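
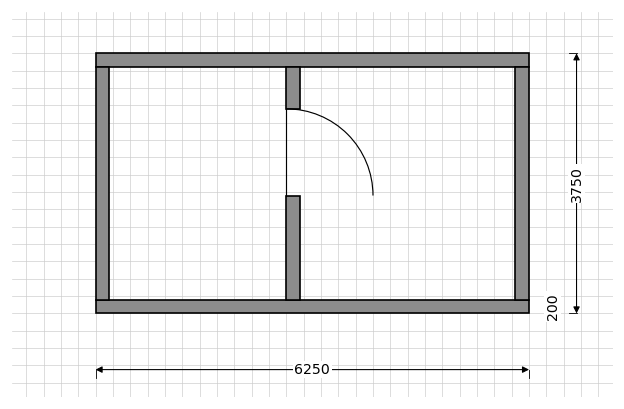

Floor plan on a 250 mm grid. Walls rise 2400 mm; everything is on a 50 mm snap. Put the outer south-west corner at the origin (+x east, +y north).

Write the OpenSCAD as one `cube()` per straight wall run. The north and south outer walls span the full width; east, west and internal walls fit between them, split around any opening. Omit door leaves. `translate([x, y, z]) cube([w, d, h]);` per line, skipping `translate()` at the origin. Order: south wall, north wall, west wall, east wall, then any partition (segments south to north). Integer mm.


cube([6250, 200, 2400]);
translate([0, 3550, 0]) cube([6250, 200, 2400]);
translate([0, 200, 0]) cube([200, 3350, 2400]);
translate([6050, 200, 0]) cube([200, 3350, 2400]);
translate([2750, 200, 0]) cube([200, 1500, 2400]);
translate([2750, 2950, 0]) cube([200, 600, 2400]);


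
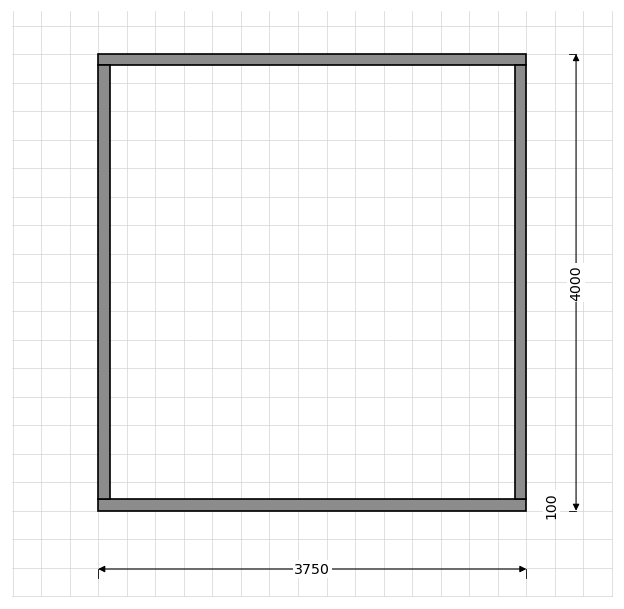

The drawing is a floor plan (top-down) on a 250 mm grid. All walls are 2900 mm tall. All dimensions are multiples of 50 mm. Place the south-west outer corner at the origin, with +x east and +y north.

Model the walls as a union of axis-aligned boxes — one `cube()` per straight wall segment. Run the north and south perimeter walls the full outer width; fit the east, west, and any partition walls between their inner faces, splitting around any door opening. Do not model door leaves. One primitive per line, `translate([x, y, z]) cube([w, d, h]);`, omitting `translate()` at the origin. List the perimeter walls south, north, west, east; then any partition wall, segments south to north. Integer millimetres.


cube([3750, 100, 2900]);
translate([0, 3900, 0]) cube([3750, 100, 2900]);
translate([0, 100, 0]) cube([100, 3800, 2900]);
translate([3650, 100, 0]) cube([100, 3800, 2900]);


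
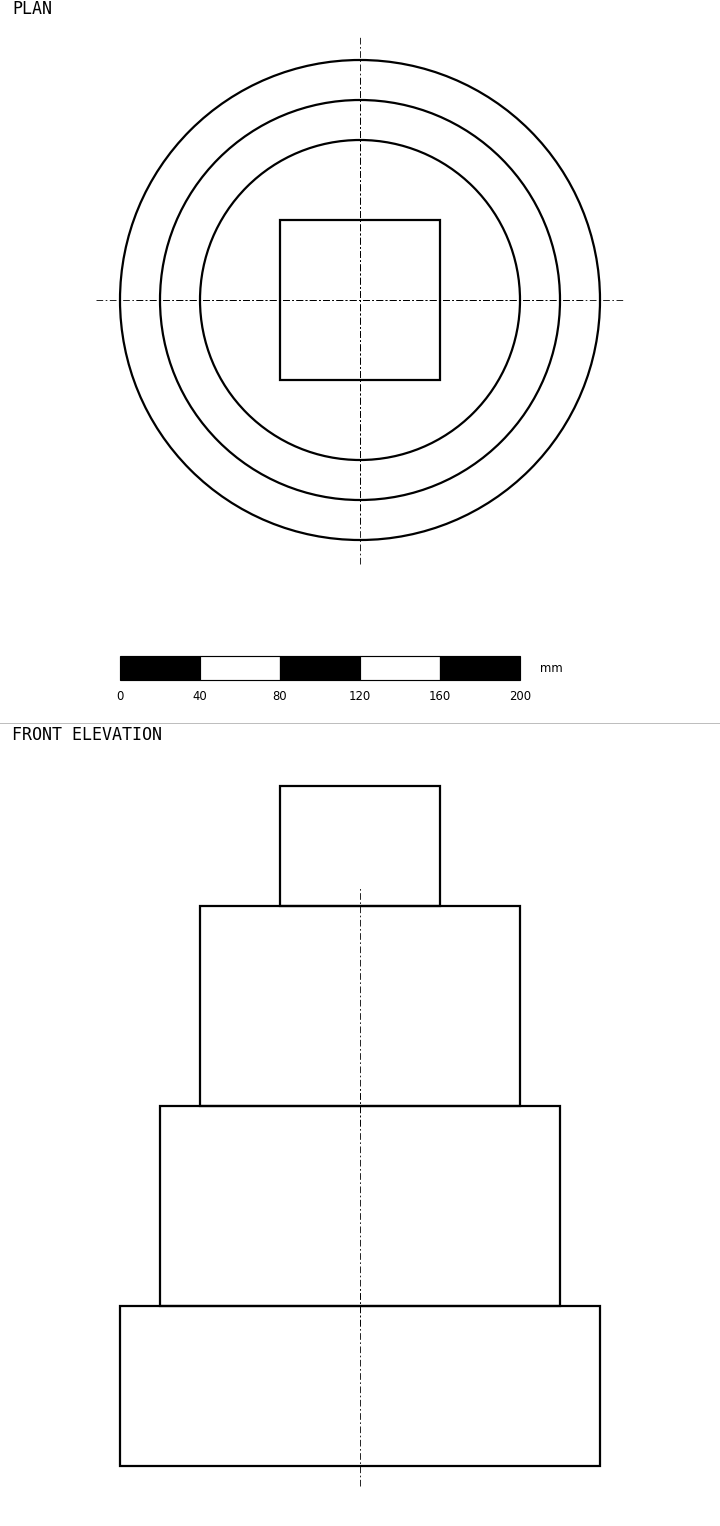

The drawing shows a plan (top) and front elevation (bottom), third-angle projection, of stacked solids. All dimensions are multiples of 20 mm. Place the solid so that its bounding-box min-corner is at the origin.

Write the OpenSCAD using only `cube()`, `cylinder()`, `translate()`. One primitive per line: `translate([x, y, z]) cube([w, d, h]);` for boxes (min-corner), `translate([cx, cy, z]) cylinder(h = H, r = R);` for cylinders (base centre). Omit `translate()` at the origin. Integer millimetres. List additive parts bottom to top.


translate([120, 120, 0]) cylinder(h = 80, r = 120);
translate([120, 120, 80]) cylinder(h = 100, r = 100);
translate([120, 120, 180]) cylinder(h = 100, r = 80);
translate([80, 80, 280]) cube([80, 80, 60]);


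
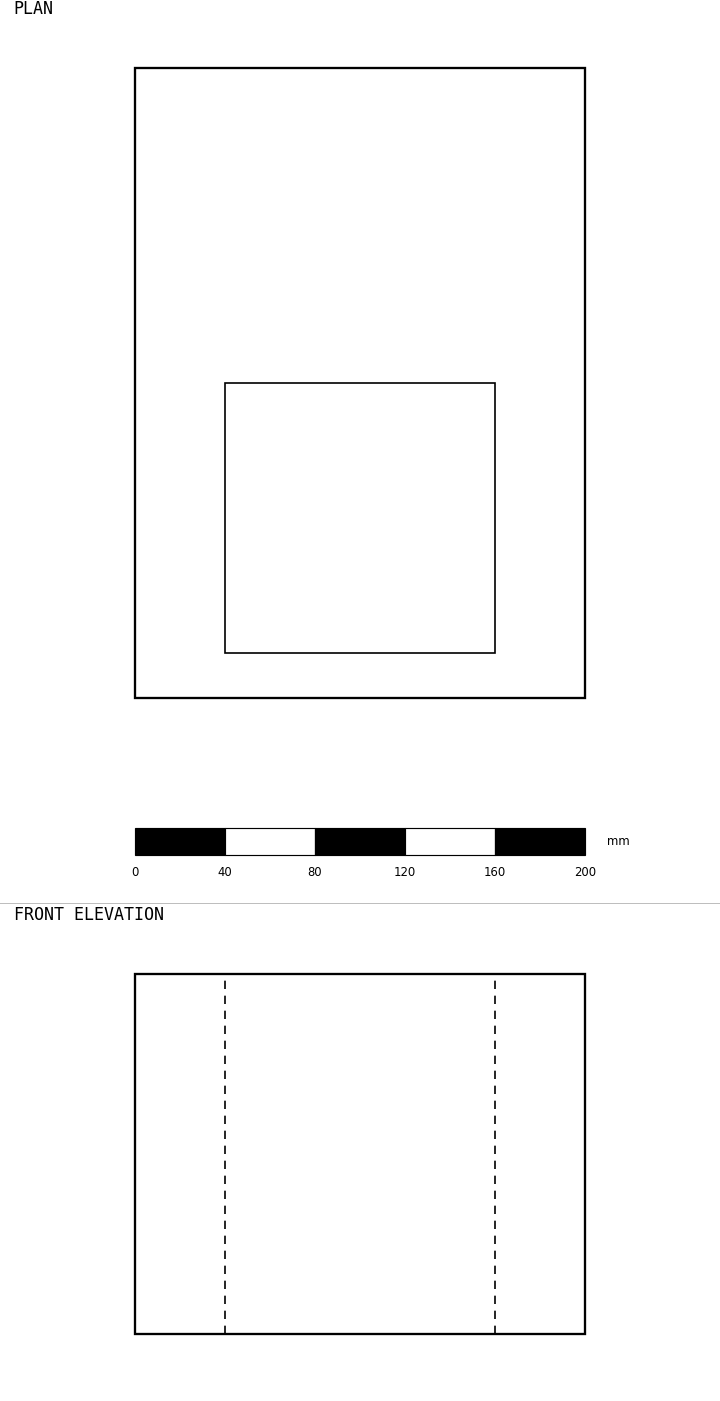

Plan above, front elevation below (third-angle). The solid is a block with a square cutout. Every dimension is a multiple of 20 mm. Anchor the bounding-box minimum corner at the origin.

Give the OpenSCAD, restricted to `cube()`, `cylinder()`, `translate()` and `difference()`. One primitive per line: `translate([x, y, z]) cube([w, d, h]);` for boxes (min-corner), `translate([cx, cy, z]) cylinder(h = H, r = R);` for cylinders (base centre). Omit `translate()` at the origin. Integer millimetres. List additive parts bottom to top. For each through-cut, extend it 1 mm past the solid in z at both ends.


difference() {
  cube([200, 280, 160]);
  translate([40, 20, -1]) cube([120, 120, 162]);
}


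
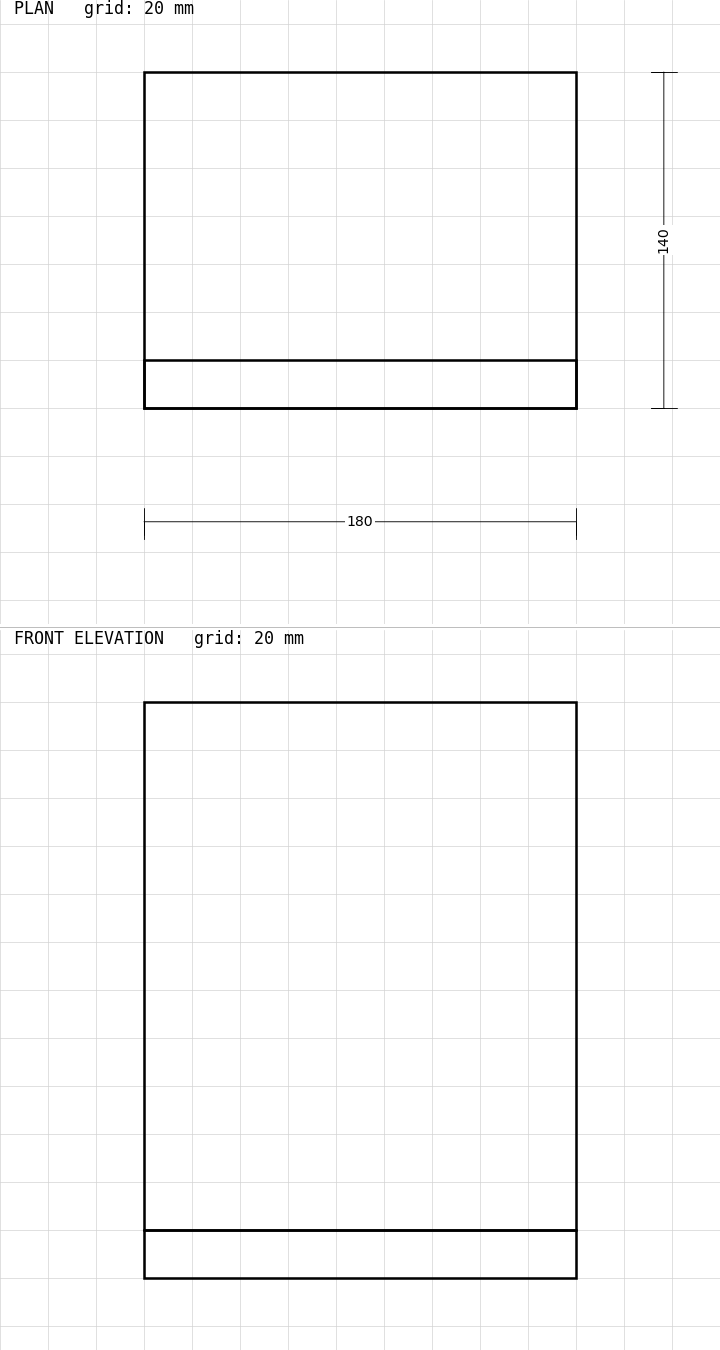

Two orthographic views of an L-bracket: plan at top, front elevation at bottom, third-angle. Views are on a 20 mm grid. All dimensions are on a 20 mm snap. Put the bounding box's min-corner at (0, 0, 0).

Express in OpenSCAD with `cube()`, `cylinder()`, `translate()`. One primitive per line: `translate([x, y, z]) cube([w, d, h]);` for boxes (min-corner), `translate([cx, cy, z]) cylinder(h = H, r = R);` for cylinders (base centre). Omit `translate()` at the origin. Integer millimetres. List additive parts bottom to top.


cube([180, 140, 20]);
translate([0, 0, 20]) cube([180, 20, 220]);


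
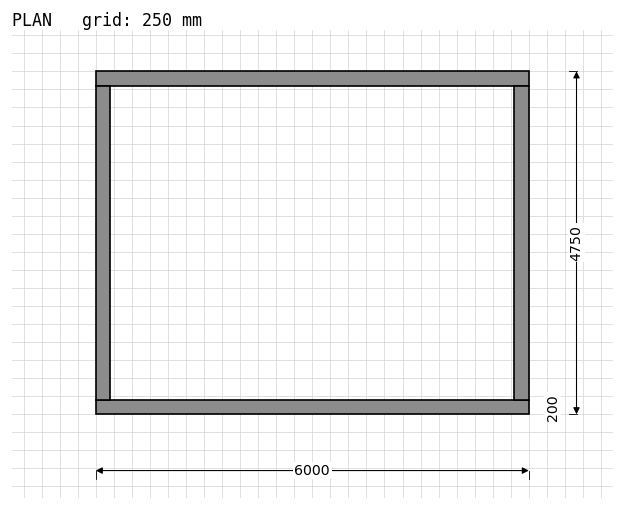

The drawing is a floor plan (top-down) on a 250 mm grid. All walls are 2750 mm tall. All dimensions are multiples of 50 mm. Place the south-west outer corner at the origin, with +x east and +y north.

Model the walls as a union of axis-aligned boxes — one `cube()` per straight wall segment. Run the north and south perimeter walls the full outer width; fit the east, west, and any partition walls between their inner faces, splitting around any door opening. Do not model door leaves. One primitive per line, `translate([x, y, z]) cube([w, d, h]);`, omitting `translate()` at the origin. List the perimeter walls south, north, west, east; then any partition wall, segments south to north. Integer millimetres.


cube([6000, 200, 2750]);
translate([0, 4550, 0]) cube([6000, 200, 2750]);
translate([0, 200, 0]) cube([200, 4350, 2750]);
translate([5800, 200, 0]) cube([200, 4350, 2750]);


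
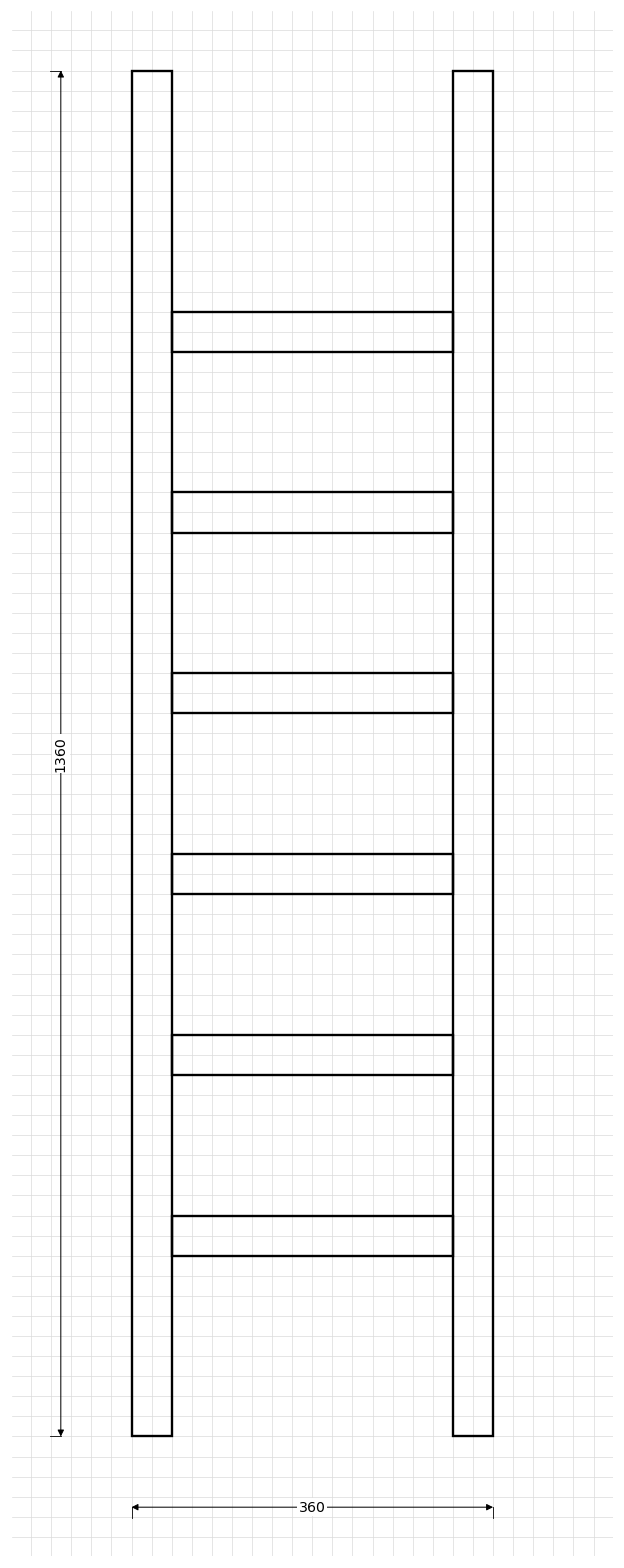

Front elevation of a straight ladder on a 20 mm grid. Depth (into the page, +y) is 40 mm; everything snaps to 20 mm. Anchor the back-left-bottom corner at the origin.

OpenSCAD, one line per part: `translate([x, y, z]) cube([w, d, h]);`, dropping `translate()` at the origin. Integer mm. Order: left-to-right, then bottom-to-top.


cube([40, 40, 1360]);
translate([40, 0, 180]) cube([280, 40, 40]);
translate([40, 0, 360]) cube([280, 40, 40]);
translate([40, 0, 540]) cube([280, 40, 40]);
translate([40, 0, 720]) cube([280, 40, 40]);
translate([40, 0, 900]) cube([280, 40, 40]);
translate([40, 0, 1080]) cube([280, 40, 40]);
translate([320, 0, 0]) cube([40, 40, 1360]);


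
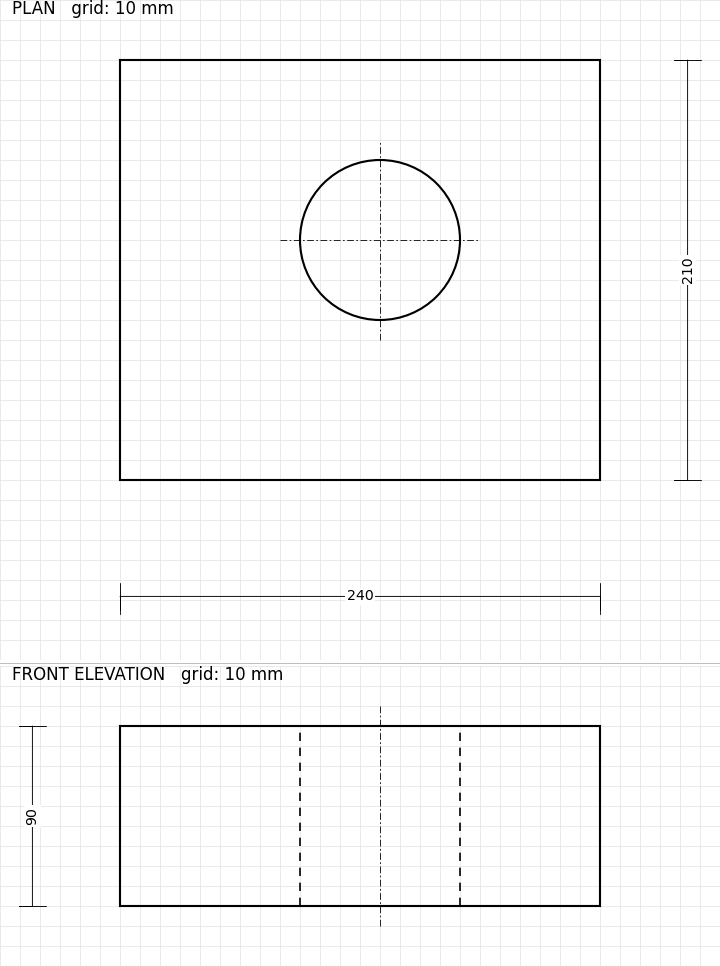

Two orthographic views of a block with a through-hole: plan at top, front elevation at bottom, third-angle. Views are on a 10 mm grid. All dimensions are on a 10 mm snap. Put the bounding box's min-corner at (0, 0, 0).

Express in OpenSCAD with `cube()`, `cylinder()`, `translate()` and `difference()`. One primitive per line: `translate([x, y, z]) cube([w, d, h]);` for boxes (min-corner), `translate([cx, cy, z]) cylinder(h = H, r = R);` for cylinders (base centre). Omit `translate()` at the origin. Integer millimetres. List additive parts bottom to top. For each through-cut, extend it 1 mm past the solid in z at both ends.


difference() {
  cube([240, 210, 90]);
  translate([130, 120, -1]) cylinder(h = 92, r = 40);
}


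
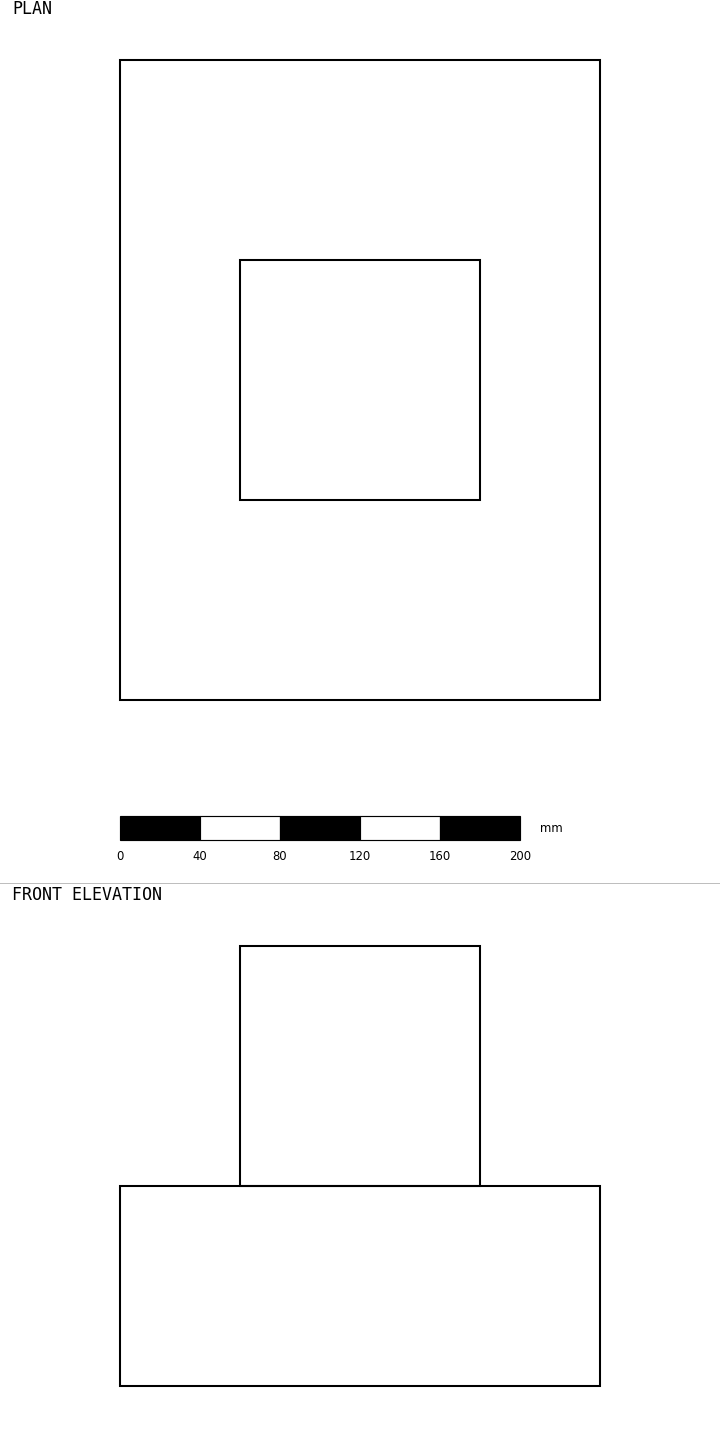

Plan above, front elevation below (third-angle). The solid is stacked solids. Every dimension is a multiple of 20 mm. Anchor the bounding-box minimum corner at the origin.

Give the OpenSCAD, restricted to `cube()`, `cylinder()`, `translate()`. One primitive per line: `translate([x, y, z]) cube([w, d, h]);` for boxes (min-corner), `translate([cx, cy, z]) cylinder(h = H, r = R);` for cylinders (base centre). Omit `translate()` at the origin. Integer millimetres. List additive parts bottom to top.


cube([240, 320, 100]);
translate([60, 100, 100]) cube([120, 120, 120]);


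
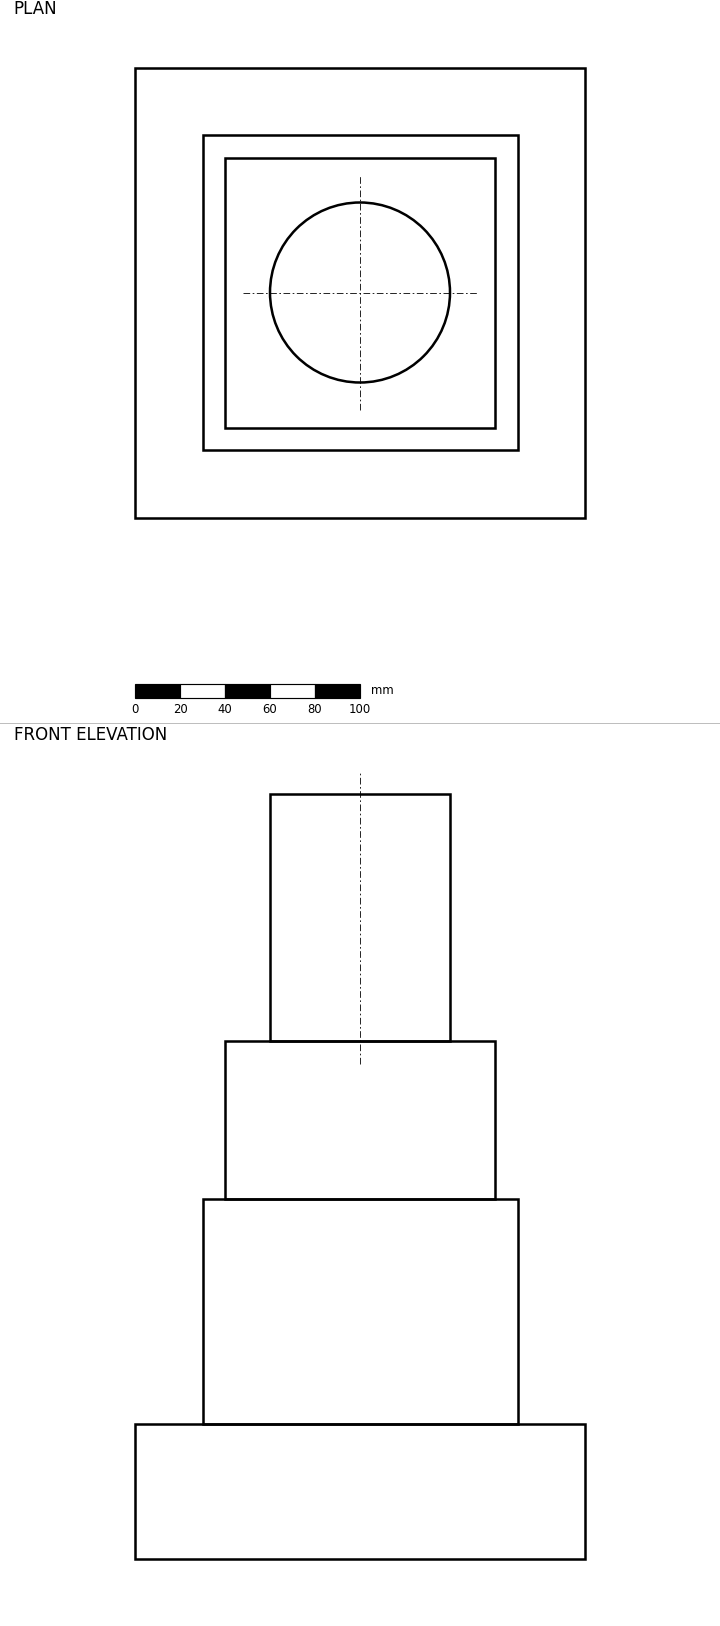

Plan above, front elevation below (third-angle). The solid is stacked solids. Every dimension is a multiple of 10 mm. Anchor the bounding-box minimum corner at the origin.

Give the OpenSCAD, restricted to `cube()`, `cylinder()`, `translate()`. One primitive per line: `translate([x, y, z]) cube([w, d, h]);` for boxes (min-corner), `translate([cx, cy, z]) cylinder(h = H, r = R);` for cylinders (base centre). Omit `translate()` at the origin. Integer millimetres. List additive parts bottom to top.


cube([200, 200, 60]);
translate([30, 30, 60]) cube([140, 140, 100]);
translate([40, 40, 160]) cube([120, 120, 70]);
translate([100, 100, 230]) cylinder(h = 110, r = 40);


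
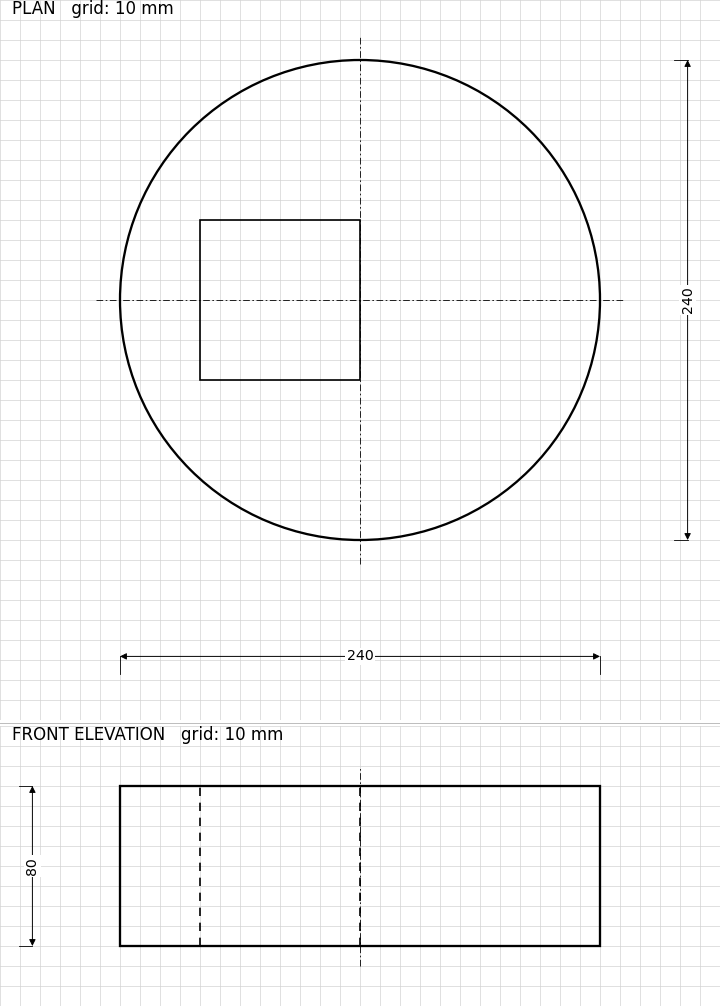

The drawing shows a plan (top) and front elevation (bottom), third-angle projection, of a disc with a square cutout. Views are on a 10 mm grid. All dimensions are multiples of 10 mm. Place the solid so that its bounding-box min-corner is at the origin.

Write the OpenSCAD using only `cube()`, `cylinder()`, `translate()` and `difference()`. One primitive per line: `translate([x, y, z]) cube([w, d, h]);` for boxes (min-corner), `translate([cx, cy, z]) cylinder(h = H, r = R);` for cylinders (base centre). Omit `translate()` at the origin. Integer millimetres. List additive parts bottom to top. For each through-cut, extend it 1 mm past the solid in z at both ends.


difference() {
  translate([120, 120, 0]) cylinder(h = 80, r = 120);
  translate([40, 80, -1]) cube([80, 80, 82]);
}


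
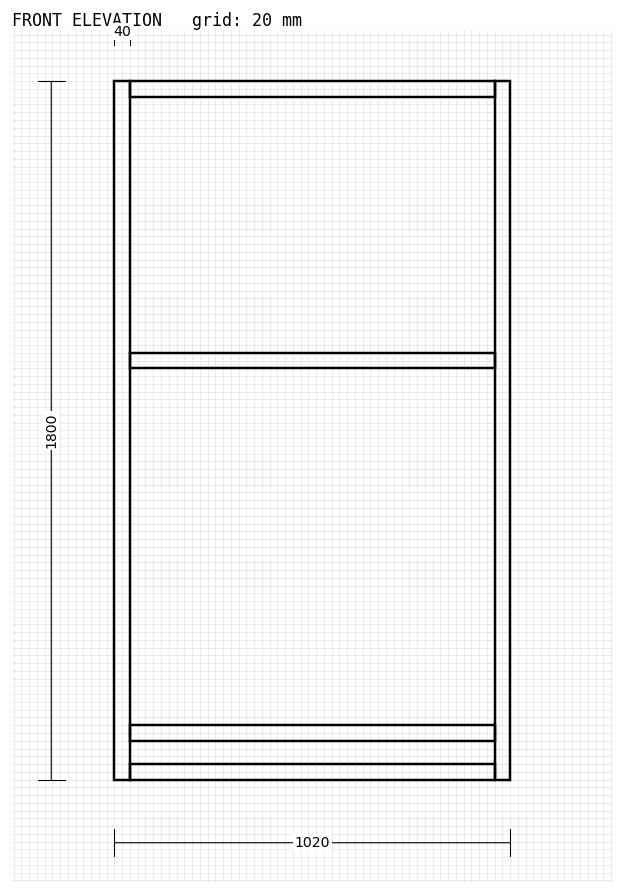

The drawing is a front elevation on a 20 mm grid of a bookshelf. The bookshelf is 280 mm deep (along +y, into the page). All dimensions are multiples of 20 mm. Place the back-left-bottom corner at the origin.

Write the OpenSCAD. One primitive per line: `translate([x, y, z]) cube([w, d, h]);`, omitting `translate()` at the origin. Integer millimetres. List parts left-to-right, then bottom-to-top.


cube([40, 280, 1800]);
translate([40, 0, 0]) cube([940, 280, 40]);
translate([40, 0, 100]) cube([940, 280, 40]);
translate([40, 0, 1060]) cube([940, 280, 40]);
translate([40, 0, 1760]) cube([940, 280, 40]);
translate([980, 0, 0]) cube([40, 280, 1800]);


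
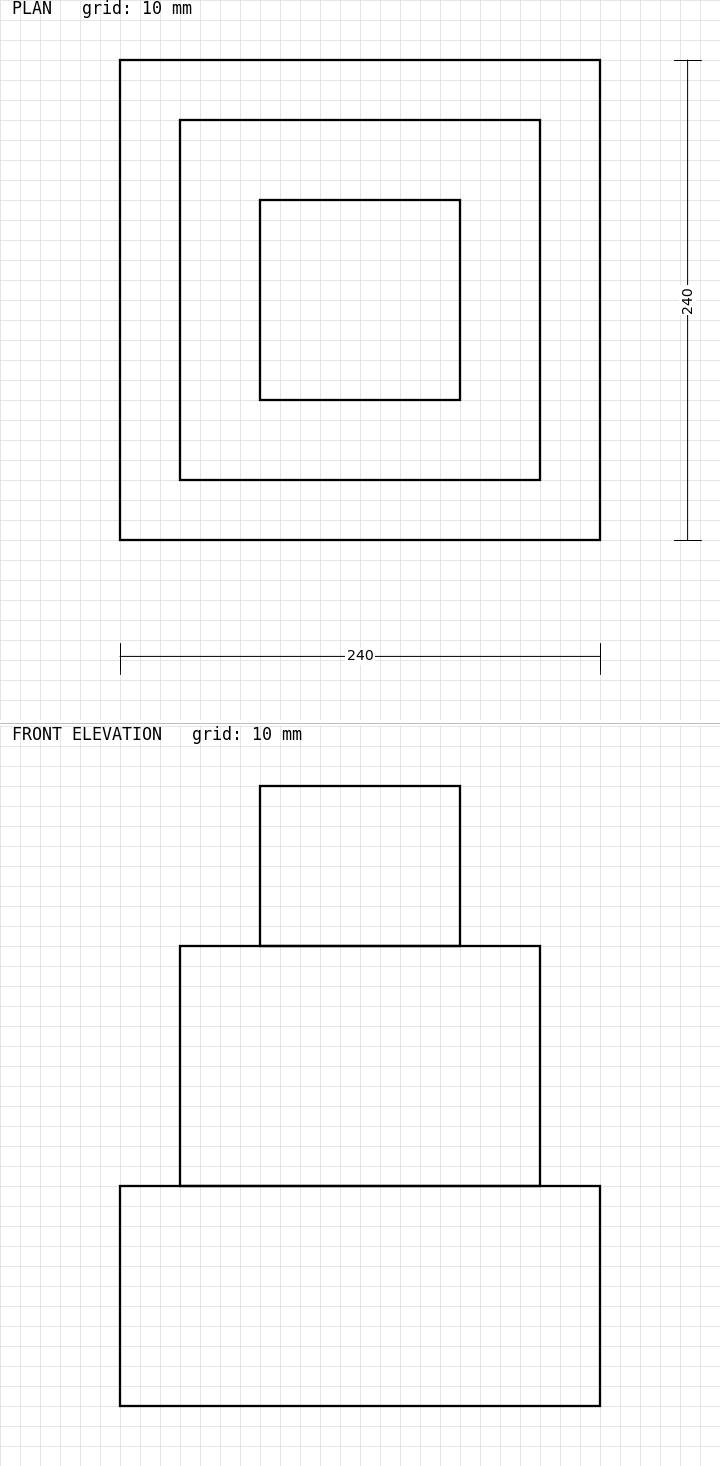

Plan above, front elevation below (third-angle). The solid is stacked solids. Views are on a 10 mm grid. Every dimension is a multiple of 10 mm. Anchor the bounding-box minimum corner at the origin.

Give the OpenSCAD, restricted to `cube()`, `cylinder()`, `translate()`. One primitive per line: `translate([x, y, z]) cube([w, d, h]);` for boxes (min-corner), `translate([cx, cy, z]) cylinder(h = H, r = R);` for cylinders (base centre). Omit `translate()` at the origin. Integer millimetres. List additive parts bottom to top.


cube([240, 240, 110]);
translate([30, 30, 110]) cube([180, 180, 120]);
translate([70, 70, 230]) cube([100, 100, 80]);


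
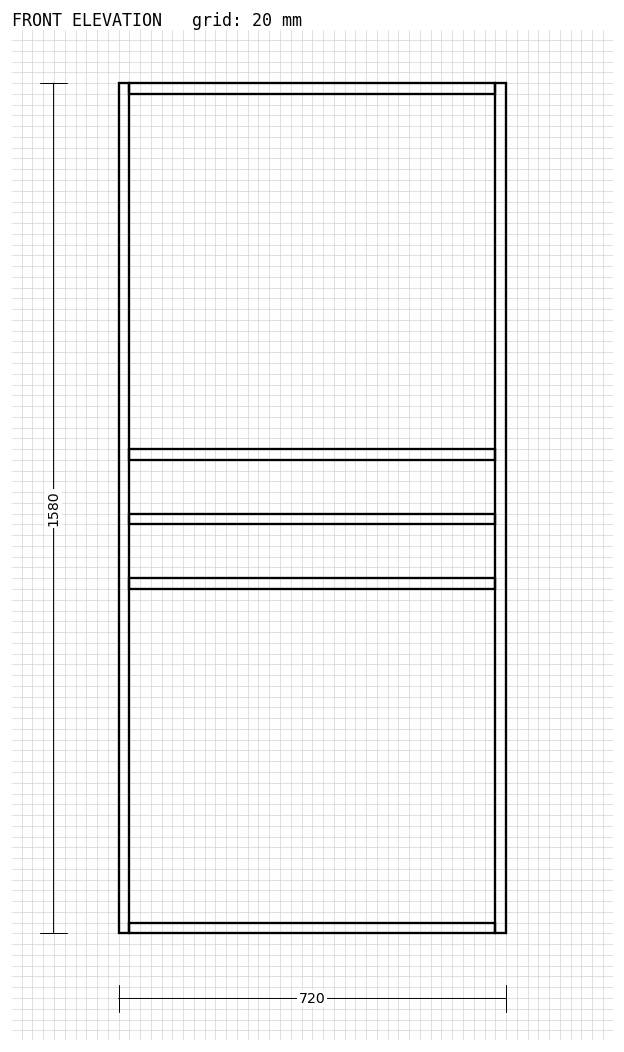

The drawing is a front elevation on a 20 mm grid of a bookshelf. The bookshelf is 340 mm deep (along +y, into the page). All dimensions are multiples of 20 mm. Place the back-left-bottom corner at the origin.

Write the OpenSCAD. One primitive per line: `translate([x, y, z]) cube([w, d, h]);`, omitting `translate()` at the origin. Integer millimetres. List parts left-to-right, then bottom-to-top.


cube([20, 340, 1580]);
translate([20, 0, 0]) cube([680, 340, 20]);
translate([20, 0, 640]) cube([680, 340, 20]);
translate([20, 0, 760]) cube([680, 340, 20]);
translate([20, 0, 880]) cube([680, 340, 20]);
translate([20, 0, 1560]) cube([680, 340, 20]);
translate([700, 0, 0]) cube([20, 340, 1580]);


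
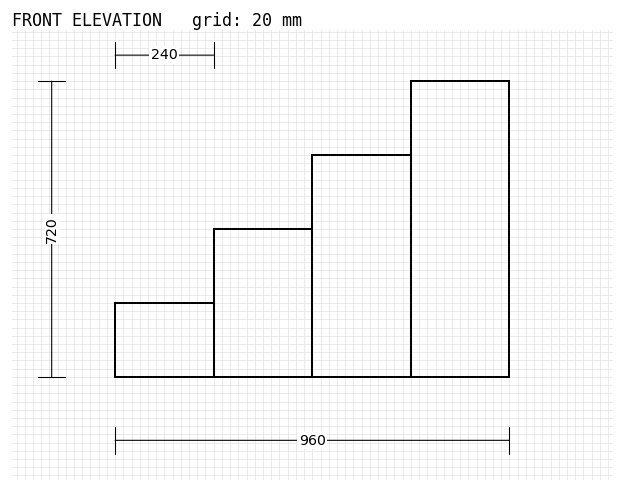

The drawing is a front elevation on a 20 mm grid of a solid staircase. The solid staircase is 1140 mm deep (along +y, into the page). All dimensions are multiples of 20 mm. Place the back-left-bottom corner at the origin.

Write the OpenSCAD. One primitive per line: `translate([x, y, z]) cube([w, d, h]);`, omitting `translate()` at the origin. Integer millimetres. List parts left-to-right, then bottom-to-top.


cube([240, 1140, 180]);
translate([240, 0, 0]) cube([240, 1140, 360]);
translate([480, 0, 0]) cube([240, 1140, 540]);
translate([720, 0, 0]) cube([240, 1140, 720]);


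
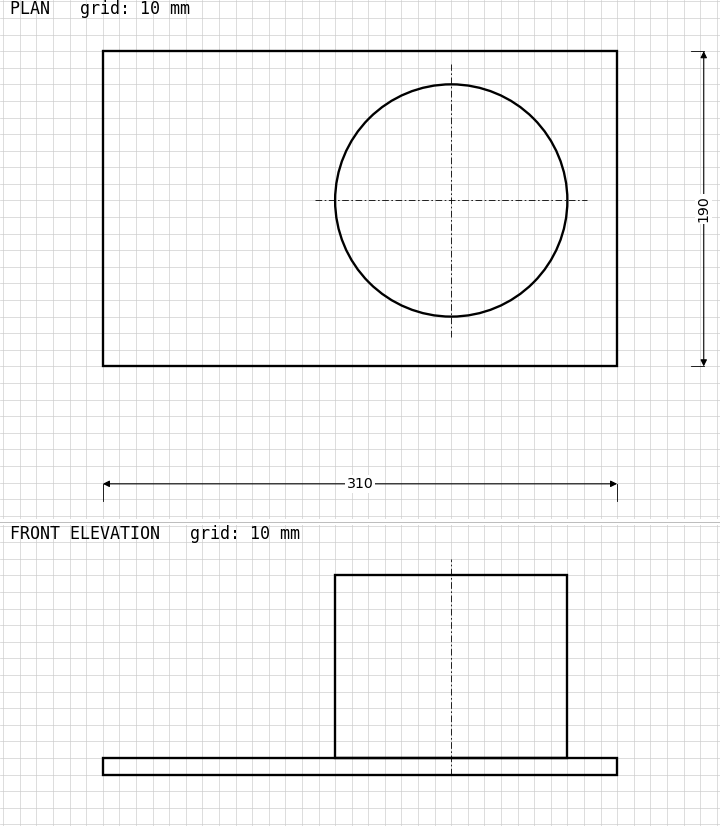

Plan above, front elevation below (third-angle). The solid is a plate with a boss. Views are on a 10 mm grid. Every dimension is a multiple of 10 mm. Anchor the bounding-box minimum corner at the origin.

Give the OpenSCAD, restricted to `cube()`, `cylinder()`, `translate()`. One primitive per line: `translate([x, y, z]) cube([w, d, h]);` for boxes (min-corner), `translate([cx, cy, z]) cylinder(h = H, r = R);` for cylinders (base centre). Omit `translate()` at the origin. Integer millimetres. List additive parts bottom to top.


cube([310, 190, 10]);
translate([210, 100, 10]) cylinder(h = 110, r = 70);


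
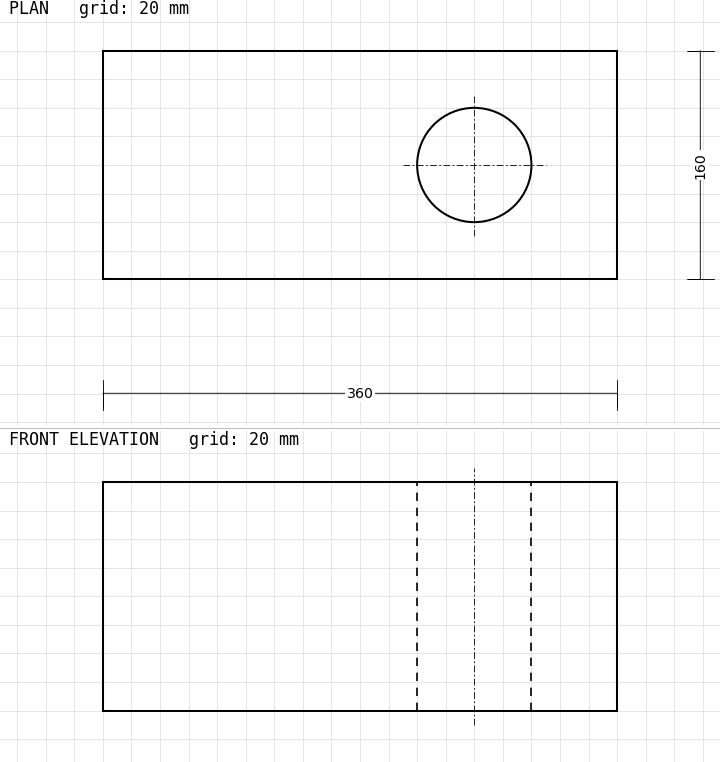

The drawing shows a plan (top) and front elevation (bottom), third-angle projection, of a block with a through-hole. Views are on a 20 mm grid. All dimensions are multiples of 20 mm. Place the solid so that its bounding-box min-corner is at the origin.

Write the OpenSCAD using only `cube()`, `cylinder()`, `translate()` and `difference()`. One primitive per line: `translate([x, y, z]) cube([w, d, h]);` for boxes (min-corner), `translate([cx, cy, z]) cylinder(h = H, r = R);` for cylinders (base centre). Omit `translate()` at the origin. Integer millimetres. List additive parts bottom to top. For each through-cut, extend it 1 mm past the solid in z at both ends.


difference() {
  cube([360, 160, 160]);
  translate([260, 80, -1]) cylinder(h = 162, r = 40);
}


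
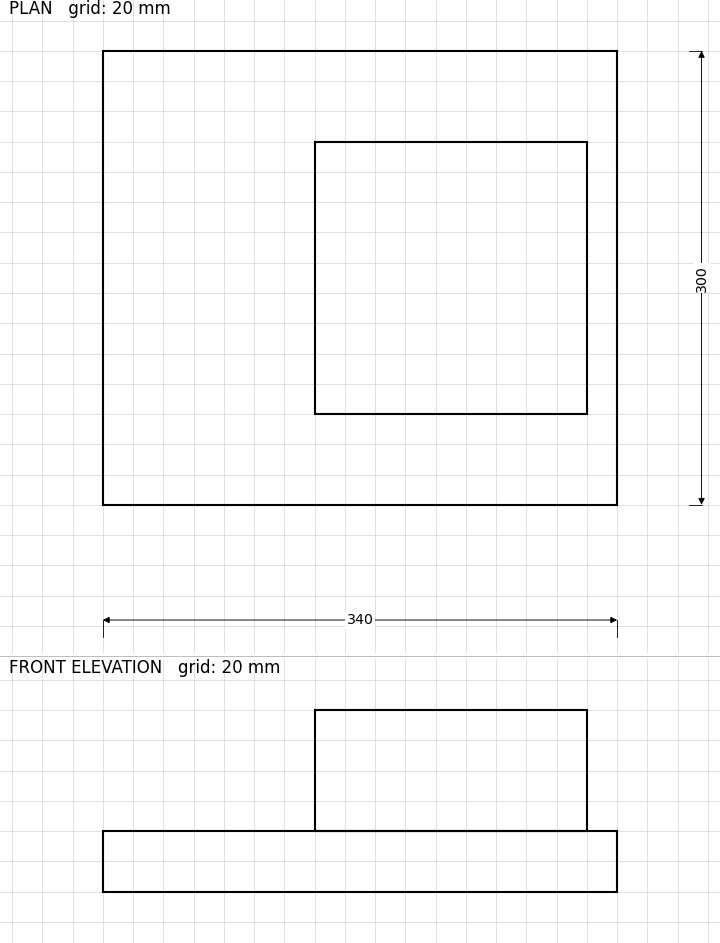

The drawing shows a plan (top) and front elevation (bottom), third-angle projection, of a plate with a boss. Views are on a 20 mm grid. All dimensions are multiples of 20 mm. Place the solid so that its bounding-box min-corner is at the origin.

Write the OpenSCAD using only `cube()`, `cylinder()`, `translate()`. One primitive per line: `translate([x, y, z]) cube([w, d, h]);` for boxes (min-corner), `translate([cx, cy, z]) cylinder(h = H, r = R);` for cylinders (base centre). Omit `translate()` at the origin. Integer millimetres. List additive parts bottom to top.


cube([340, 300, 40]);
translate([140, 60, 40]) cube([180, 180, 80]);


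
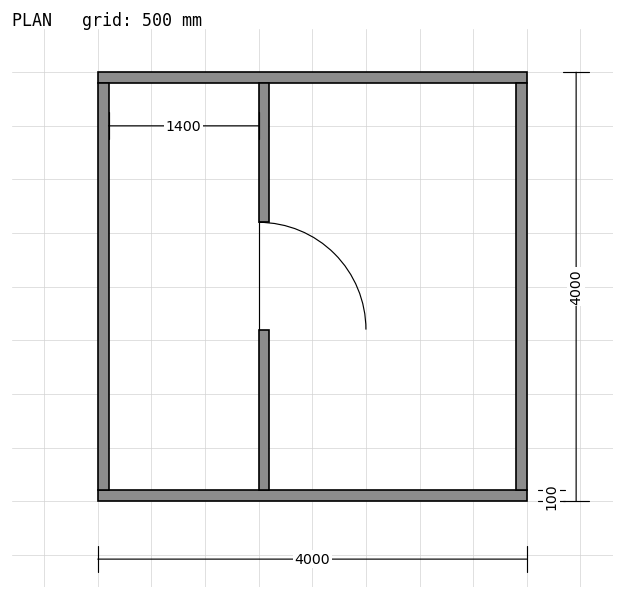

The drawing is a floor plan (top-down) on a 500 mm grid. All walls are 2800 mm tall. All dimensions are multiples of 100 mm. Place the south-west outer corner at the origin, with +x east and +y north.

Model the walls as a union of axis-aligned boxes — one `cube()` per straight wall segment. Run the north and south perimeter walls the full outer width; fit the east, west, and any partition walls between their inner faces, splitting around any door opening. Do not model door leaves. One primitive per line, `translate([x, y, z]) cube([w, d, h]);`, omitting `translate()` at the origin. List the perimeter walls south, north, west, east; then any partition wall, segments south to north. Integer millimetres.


cube([4000, 100, 2800]);
translate([0, 3900, 0]) cube([4000, 100, 2800]);
translate([0, 100, 0]) cube([100, 3800, 2800]);
translate([3900, 100, 0]) cube([100, 3800, 2800]);
translate([1500, 100, 0]) cube([100, 1500, 2800]);
translate([1500, 2600, 0]) cube([100, 1300, 2800]);


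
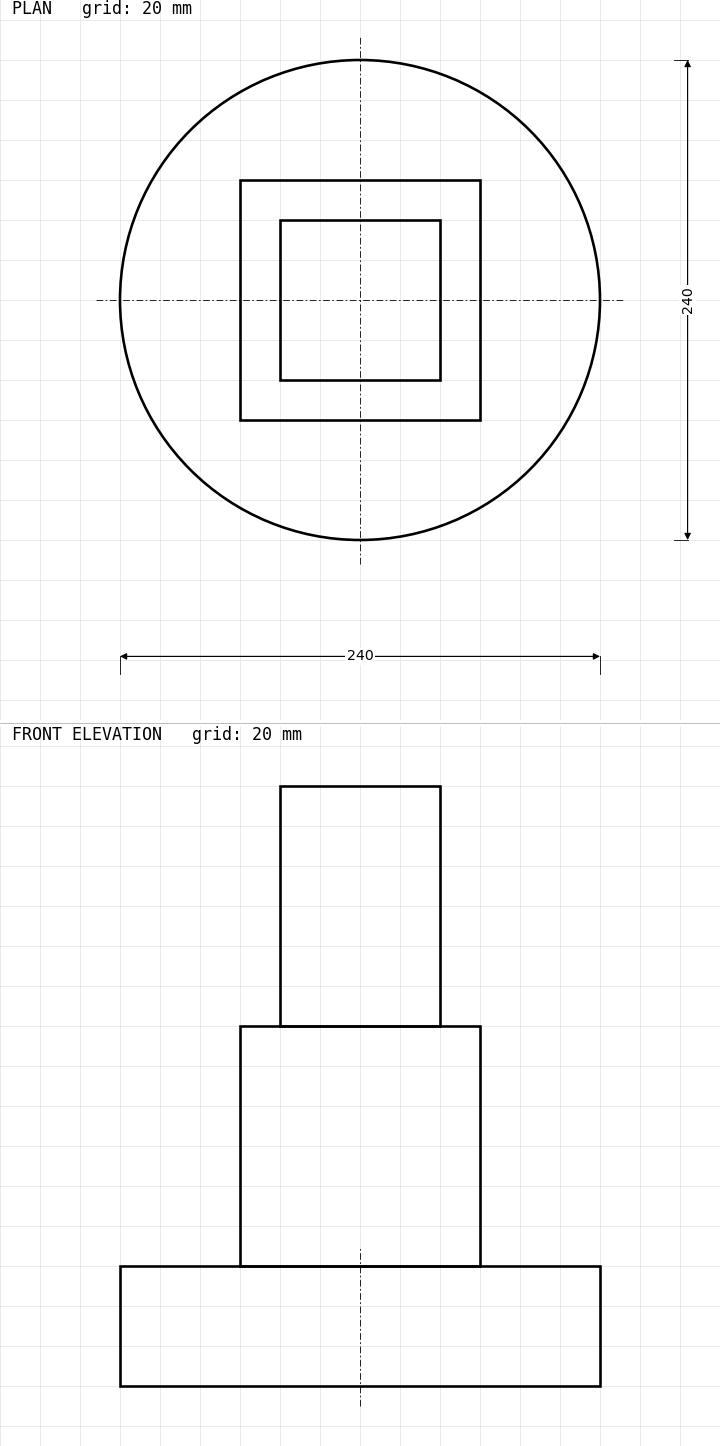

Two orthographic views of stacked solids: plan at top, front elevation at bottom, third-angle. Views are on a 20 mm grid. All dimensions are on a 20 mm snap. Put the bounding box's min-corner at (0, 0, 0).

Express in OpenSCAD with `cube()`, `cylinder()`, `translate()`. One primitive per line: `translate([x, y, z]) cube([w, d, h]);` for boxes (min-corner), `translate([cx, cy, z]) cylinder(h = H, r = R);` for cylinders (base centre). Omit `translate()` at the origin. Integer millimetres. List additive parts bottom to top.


translate([120, 120, 0]) cylinder(h = 60, r = 120);
translate([60, 60, 60]) cube([120, 120, 120]);
translate([80, 80, 180]) cube([80, 80, 120]);


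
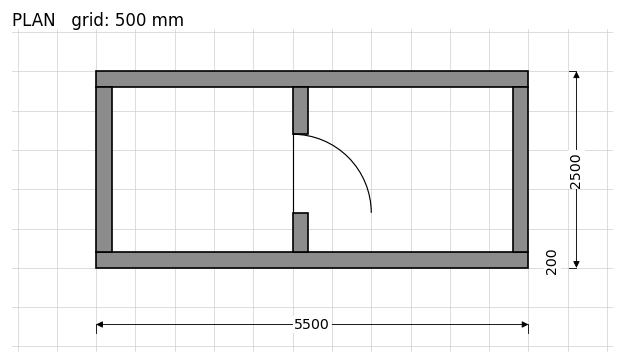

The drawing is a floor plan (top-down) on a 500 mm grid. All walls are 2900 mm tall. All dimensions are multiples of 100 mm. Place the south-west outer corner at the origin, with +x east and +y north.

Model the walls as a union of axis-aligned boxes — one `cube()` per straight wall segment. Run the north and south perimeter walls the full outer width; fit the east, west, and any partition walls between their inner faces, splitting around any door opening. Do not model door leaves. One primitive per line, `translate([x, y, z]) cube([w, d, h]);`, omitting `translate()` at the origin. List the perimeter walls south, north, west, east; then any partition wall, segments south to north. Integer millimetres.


cube([5500, 200, 2900]);
translate([0, 2300, 0]) cube([5500, 200, 2900]);
translate([0, 200, 0]) cube([200, 2100, 2900]);
translate([5300, 200, 0]) cube([200, 2100, 2900]);
translate([2500, 200, 0]) cube([200, 500, 2900]);
translate([2500, 1700, 0]) cube([200, 600, 2900]);


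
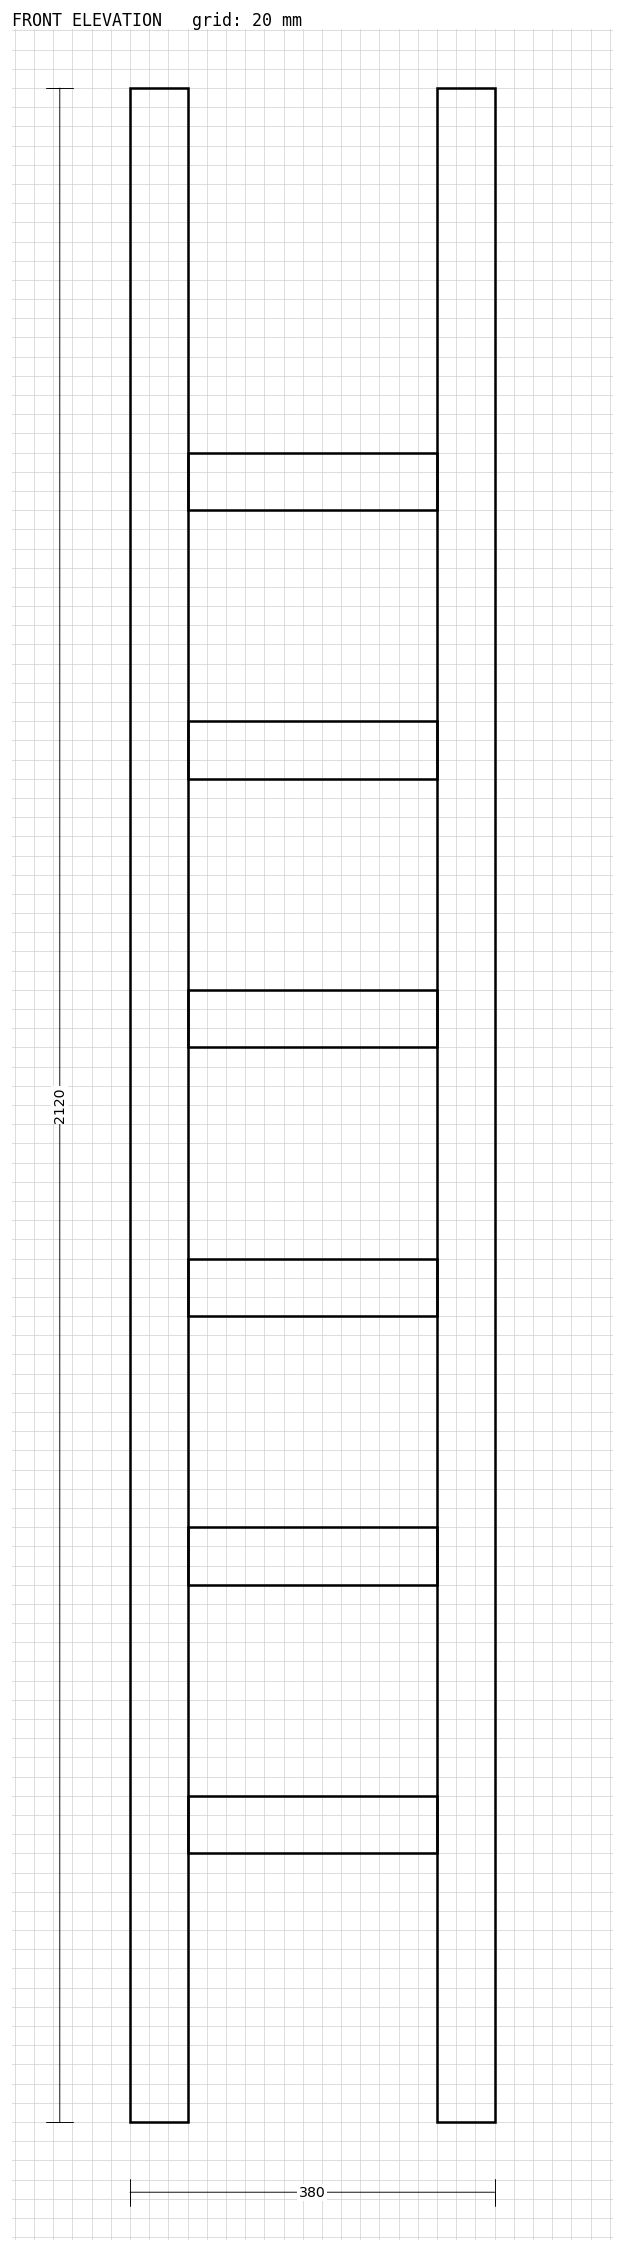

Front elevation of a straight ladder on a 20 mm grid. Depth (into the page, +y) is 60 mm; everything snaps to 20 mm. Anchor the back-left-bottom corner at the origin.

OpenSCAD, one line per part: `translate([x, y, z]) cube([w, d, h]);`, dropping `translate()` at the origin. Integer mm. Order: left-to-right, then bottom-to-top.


cube([60, 60, 2120]);
translate([60, 0, 280]) cube([260, 60, 60]);
translate([60, 0, 560]) cube([260, 60, 60]);
translate([60, 0, 840]) cube([260, 60, 60]);
translate([60, 0, 1120]) cube([260, 60, 60]);
translate([60, 0, 1400]) cube([260, 60, 60]);
translate([60, 0, 1680]) cube([260, 60, 60]);
translate([320, 0, 0]) cube([60, 60, 2120]);


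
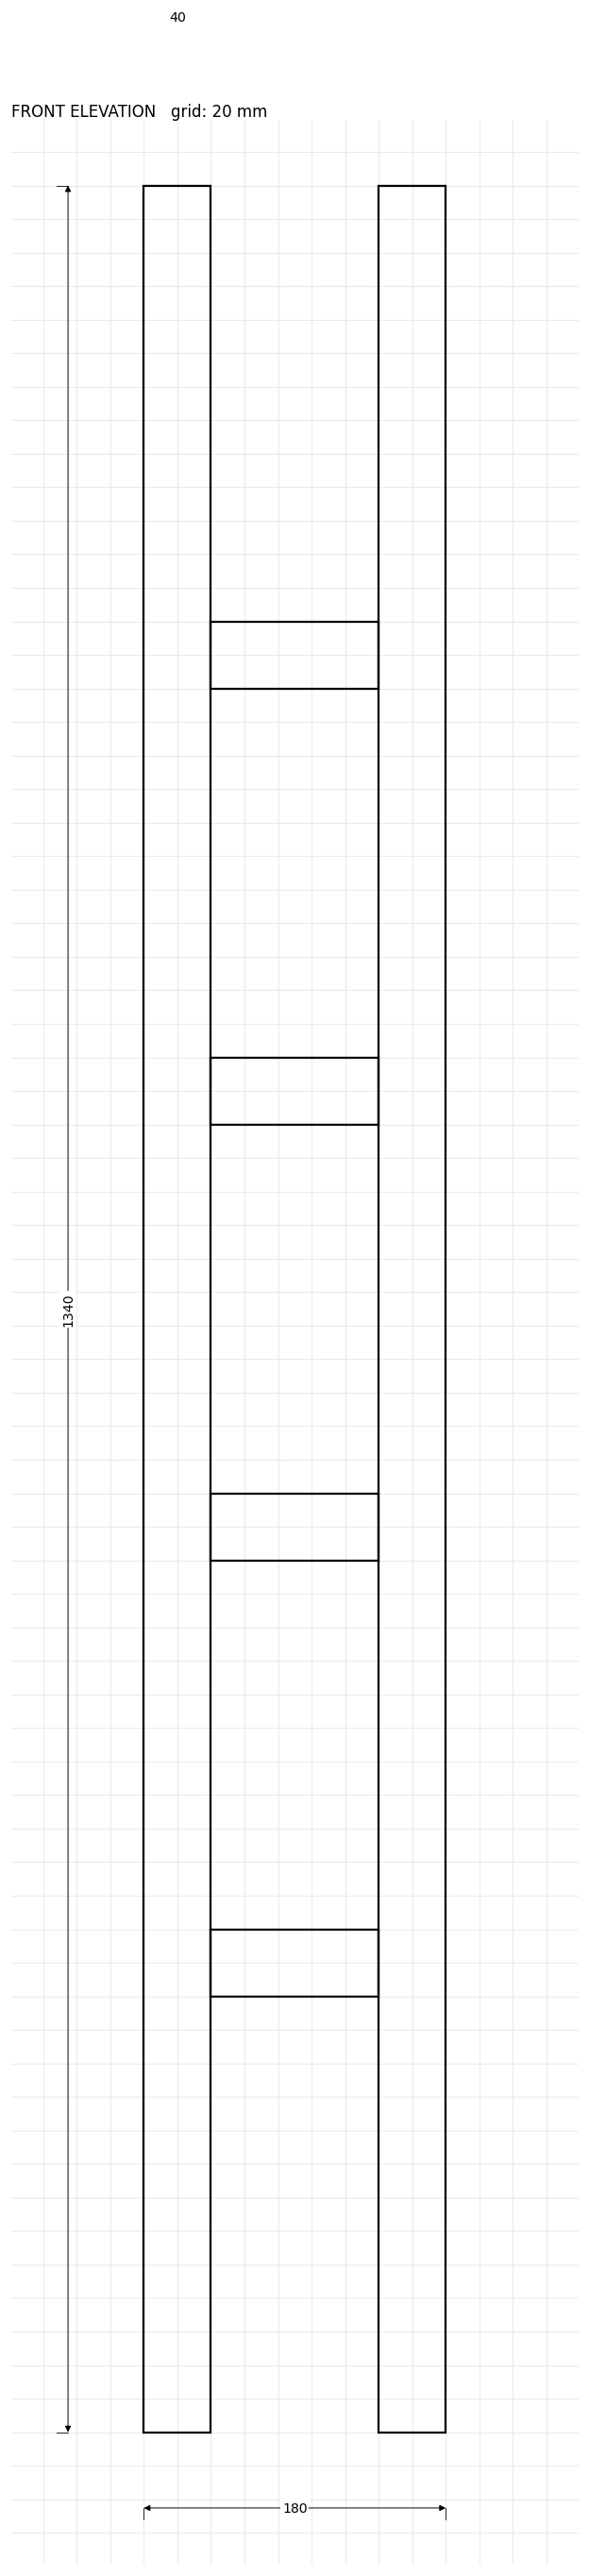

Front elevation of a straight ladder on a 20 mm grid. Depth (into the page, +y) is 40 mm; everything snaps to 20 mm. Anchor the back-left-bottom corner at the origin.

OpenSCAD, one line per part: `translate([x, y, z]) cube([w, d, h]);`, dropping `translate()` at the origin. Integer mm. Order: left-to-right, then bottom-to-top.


cube([40, 40, 1340]);
translate([40, 0, 260]) cube([100, 40, 40]);
translate([40, 0, 520]) cube([100, 40, 40]);
translate([40, 0, 780]) cube([100, 40, 40]);
translate([40, 0, 1040]) cube([100, 40, 40]);
translate([140, 0, 0]) cube([40, 40, 1340]);


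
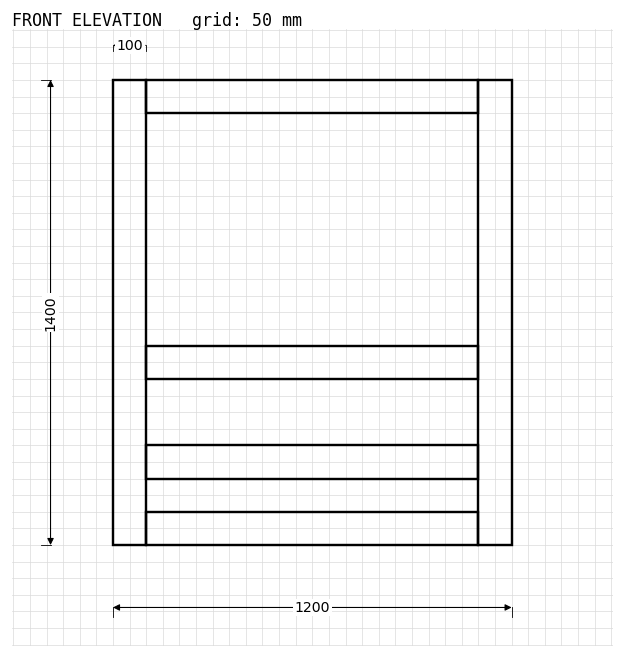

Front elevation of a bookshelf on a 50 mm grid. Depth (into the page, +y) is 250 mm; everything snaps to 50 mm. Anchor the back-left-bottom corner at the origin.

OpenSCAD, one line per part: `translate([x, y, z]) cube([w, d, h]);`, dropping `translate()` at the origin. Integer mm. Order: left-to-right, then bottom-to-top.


cube([100, 250, 1400]);
translate([100, 0, 0]) cube([1000, 250, 100]);
translate([100, 0, 200]) cube([1000, 250, 100]);
translate([100, 0, 500]) cube([1000, 250, 100]);
translate([100, 0, 1300]) cube([1000, 250, 100]);
translate([1100, 0, 0]) cube([100, 250, 1400]);


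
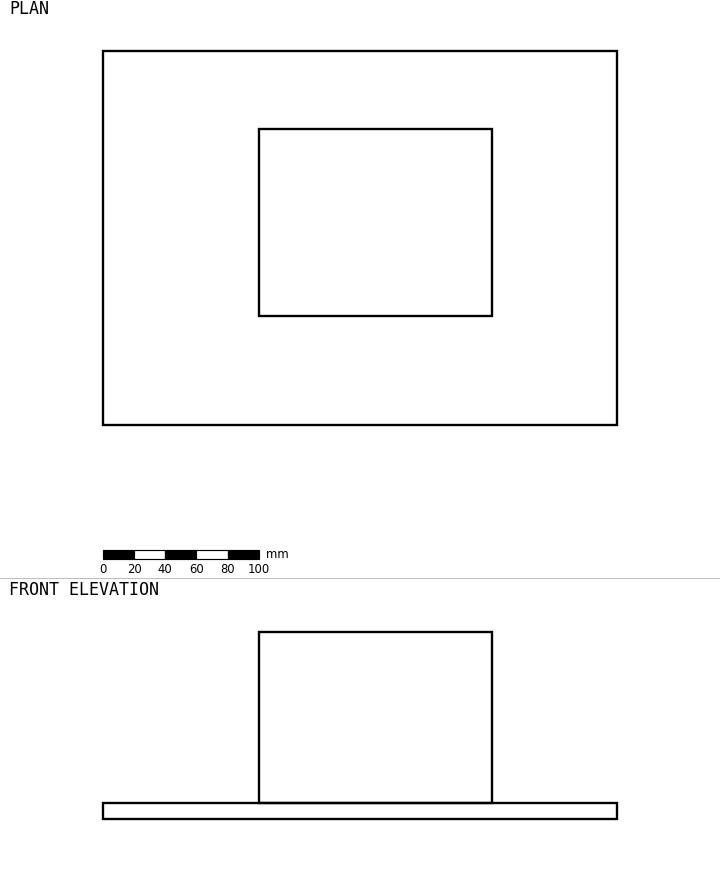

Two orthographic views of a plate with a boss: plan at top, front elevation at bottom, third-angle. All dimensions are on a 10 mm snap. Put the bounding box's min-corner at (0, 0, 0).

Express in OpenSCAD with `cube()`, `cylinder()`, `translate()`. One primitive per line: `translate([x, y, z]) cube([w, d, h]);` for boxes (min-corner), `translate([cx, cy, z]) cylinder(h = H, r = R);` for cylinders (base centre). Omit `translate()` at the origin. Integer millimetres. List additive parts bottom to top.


cube([330, 240, 10]);
translate([100, 70, 10]) cube([150, 120, 110]);


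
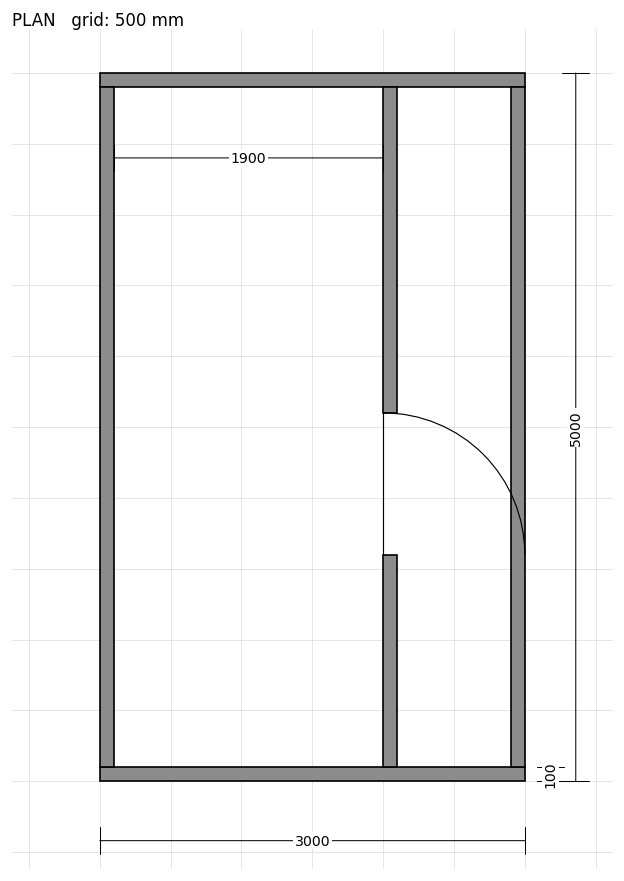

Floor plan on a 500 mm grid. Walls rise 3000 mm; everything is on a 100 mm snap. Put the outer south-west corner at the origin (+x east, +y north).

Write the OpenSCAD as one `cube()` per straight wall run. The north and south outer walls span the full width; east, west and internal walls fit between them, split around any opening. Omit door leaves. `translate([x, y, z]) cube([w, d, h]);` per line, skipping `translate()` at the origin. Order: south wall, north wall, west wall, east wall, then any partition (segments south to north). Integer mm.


cube([3000, 100, 3000]);
translate([0, 4900, 0]) cube([3000, 100, 3000]);
translate([0, 100, 0]) cube([100, 4800, 3000]);
translate([2900, 100, 0]) cube([100, 4800, 3000]);
translate([2000, 100, 0]) cube([100, 1500, 3000]);
translate([2000, 2600, 0]) cube([100, 2300, 3000]);


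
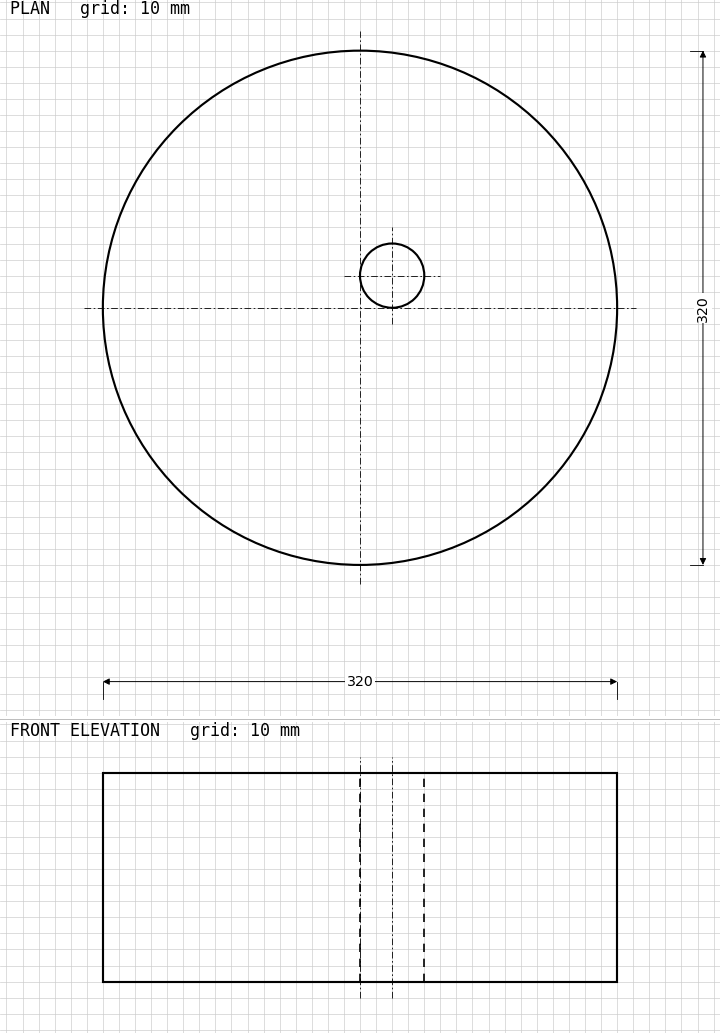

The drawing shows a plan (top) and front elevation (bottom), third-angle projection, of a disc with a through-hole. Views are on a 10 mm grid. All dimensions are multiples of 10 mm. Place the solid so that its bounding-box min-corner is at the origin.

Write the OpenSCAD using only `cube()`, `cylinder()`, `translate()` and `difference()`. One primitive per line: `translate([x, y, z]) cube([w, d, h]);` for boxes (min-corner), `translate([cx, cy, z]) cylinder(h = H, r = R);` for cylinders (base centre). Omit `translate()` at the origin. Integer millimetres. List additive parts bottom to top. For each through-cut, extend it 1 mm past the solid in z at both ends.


difference() {
  translate([160, 160, 0]) cylinder(h = 130, r = 160);
  translate([180, 180, -1]) cylinder(h = 132, r = 20);
}


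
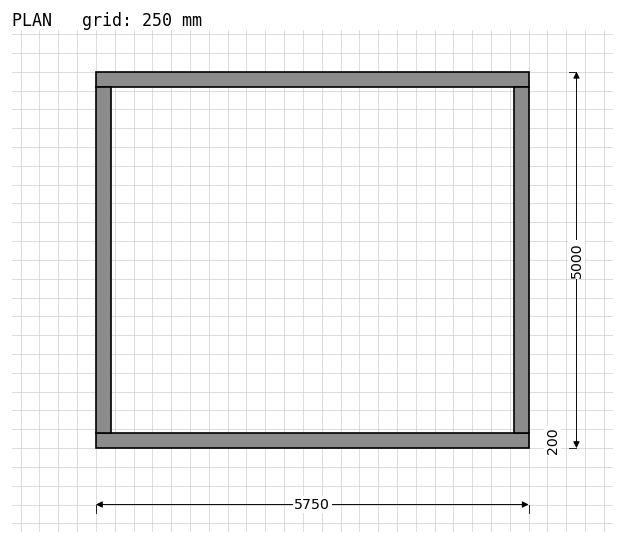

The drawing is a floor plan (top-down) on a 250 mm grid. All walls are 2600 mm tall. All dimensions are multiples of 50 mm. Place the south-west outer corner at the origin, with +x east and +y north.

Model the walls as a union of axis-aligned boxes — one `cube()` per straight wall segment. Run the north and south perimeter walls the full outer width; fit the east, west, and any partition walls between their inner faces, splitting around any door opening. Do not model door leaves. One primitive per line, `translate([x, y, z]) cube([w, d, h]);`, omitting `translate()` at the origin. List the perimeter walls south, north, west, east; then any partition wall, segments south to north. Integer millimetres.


cube([5750, 200, 2600]);
translate([0, 4800, 0]) cube([5750, 200, 2600]);
translate([0, 200, 0]) cube([200, 4600, 2600]);
translate([5550, 200, 0]) cube([200, 4600, 2600]);


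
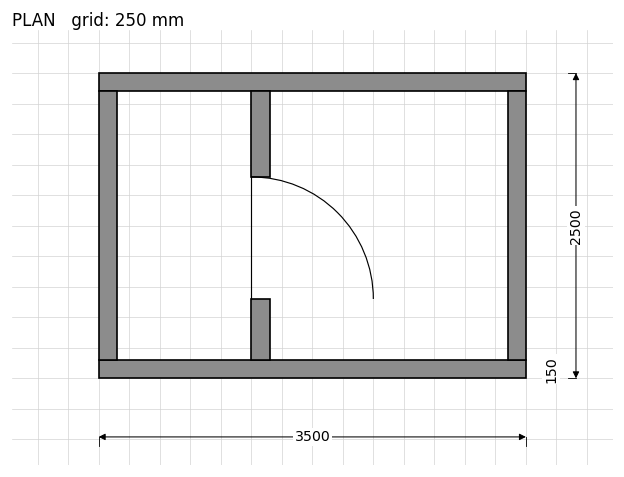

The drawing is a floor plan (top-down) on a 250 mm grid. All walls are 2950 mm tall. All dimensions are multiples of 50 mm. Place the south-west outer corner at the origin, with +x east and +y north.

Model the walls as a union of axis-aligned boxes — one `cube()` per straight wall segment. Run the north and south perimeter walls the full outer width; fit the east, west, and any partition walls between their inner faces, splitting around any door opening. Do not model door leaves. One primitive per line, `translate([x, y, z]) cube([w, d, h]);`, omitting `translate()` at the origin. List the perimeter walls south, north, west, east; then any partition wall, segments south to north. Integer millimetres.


cube([3500, 150, 2950]);
translate([0, 2350, 0]) cube([3500, 150, 2950]);
translate([0, 150, 0]) cube([150, 2200, 2950]);
translate([3350, 150, 0]) cube([150, 2200, 2950]);
translate([1250, 150, 0]) cube([150, 500, 2950]);
translate([1250, 1650, 0]) cube([150, 700, 2950]);


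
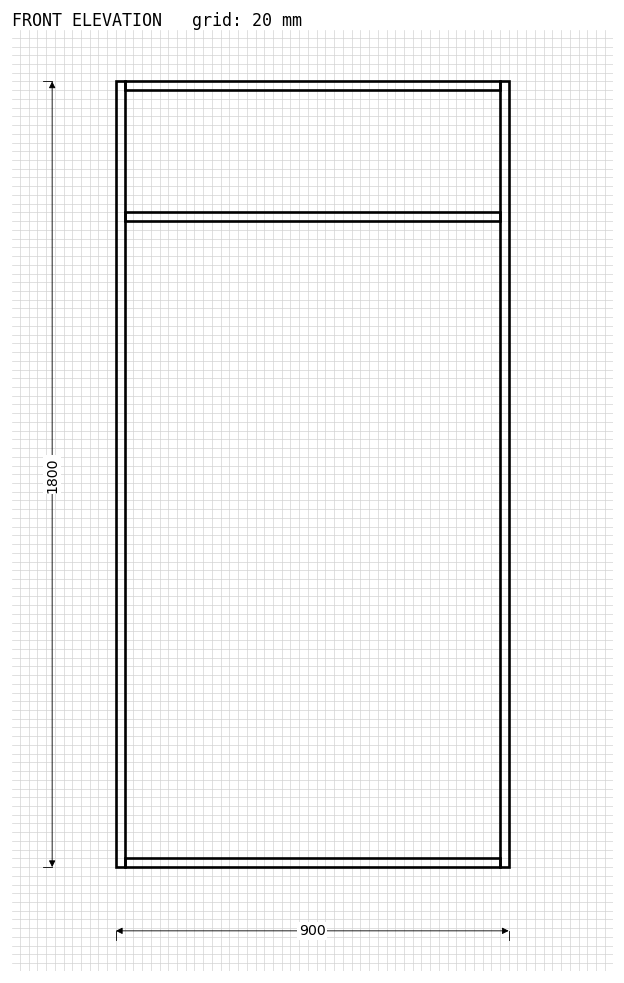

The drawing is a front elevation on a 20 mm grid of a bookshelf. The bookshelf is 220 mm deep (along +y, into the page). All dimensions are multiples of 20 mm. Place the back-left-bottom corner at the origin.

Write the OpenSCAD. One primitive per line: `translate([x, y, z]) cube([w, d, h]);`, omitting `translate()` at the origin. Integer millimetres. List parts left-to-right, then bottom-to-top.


cube([20, 220, 1800]);
translate([20, 0, 0]) cube([860, 220, 20]);
translate([20, 0, 1480]) cube([860, 220, 20]);
translate([20, 0, 1780]) cube([860, 220, 20]);
translate([880, 0, 0]) cube([20, 220, 1800]);


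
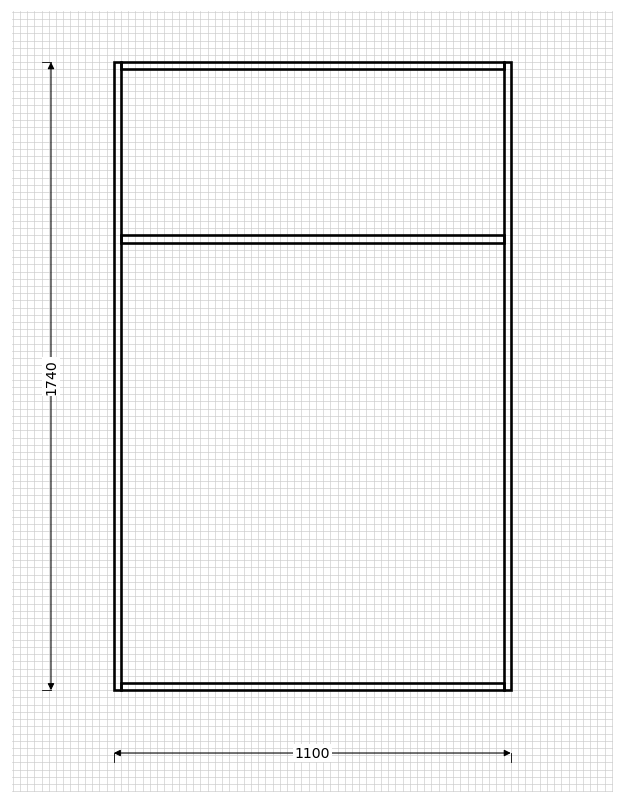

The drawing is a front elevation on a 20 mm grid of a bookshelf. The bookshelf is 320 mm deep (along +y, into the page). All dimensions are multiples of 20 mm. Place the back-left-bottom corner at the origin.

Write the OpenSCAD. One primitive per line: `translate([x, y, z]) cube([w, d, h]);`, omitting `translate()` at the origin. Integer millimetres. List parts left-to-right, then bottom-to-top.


cube([20, 320, 1740]);
translate([20, 0, 0]) cube([1060, 320, 20]);
translate([20, 0, 1240]) cube([1060, 320, 20]);
translate([20, 0, 1720]) cube([1060, 320, 20]);
translate([1080, 0, 0]) cube([20, 320, 1740]);


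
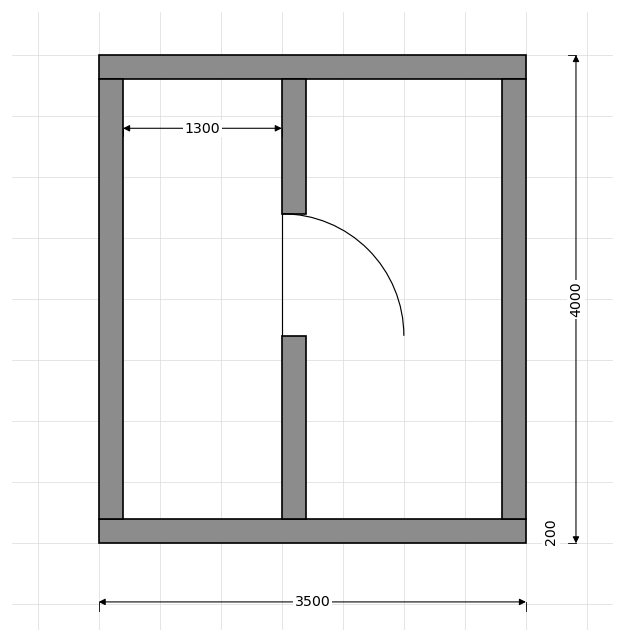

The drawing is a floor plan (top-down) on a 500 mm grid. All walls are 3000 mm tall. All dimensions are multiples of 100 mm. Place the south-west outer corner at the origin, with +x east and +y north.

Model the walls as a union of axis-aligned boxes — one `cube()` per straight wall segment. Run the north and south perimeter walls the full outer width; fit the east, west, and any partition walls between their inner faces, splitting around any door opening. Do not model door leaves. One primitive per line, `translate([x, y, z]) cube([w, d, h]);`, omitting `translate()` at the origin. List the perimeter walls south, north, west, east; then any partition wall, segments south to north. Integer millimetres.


cube([3500, 200, 3000]);
translate([0, 3800, 0]) cube([3500, 200, 3000]);
translate([0, 200, 0]) cube([200, 3600, 3000]);
translate([3300, 200, 0]) cube([200, 3600, 3000]);
translate([1500, 200, 0]) cube([200, 1500, 3000]);
translate([1500, 2700, 0]) cube([200, 1100, 3000]);


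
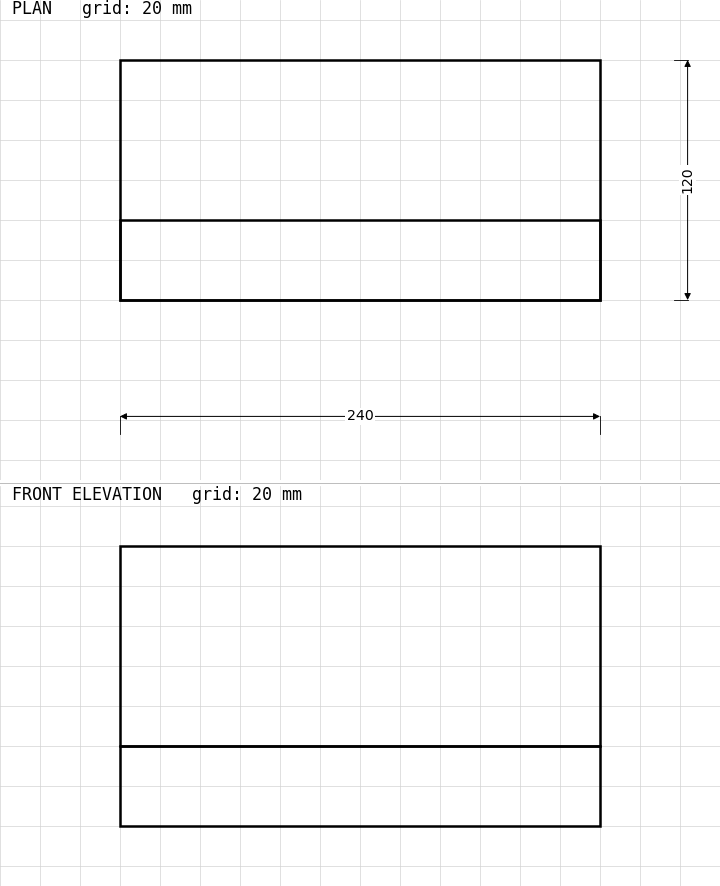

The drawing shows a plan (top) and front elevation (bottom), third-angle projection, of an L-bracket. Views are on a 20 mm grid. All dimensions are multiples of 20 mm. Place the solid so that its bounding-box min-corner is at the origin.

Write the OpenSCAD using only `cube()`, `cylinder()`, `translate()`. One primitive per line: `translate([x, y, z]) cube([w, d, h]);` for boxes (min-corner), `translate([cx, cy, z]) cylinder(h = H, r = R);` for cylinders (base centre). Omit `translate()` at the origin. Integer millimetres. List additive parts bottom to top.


cube([240, 120, 40]);
translate([0, 0, 40]) cube([240, 40, 100]);
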